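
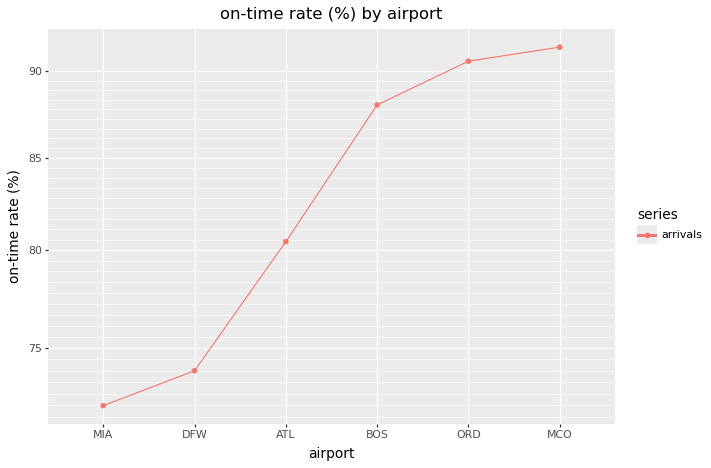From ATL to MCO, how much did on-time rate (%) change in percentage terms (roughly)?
ATL ≈ 80, MCO ≈ 92; (92 − 80) / 80 ≈ +15%.

≈ +15%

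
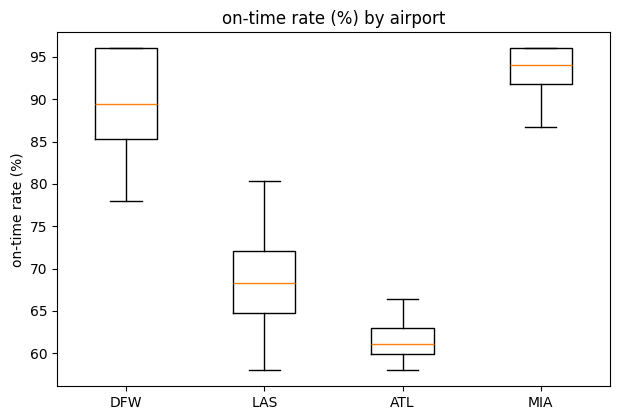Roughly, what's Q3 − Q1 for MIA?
Q3 ≈ 95, Q1 ≈ 90; IQR ≈ 5.

≈ 5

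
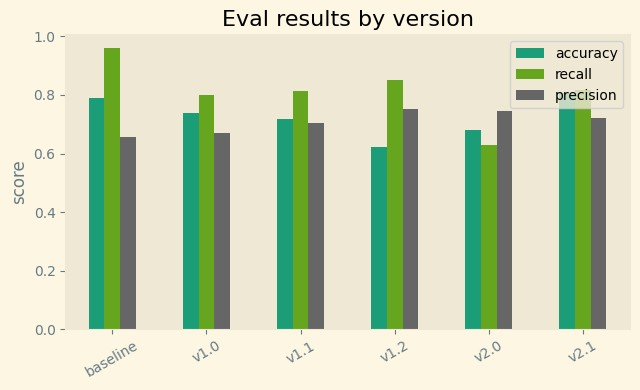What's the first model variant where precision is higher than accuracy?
v1.2

v1.1: precision ≈ 0.7 vs accuracy ≈ 0.7 (not yet); v1.2: precision ≈ 0.8 vs accuracy ≈ 0.6 (first crossover).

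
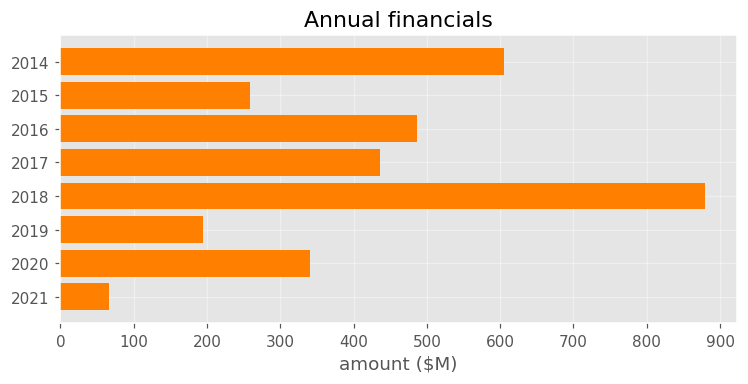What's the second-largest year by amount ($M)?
2014

Top 3: 2018 ≈ 900, 2014 ≈ 600, 2016 ≈ 500.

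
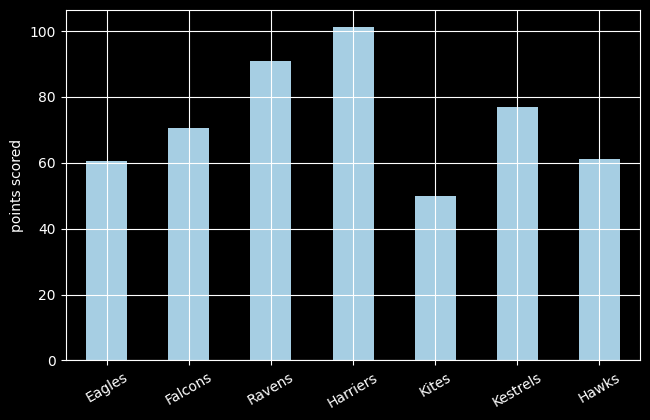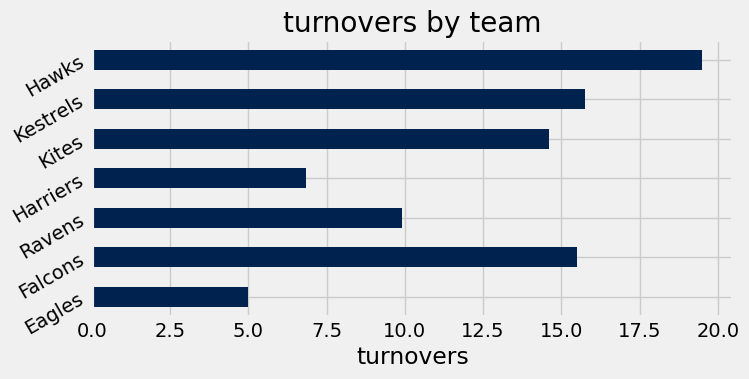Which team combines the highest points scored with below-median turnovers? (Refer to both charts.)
Chart 2 median turnovers ≈ 14; below-median teams: Eagles, Ravens, Harriers. Among those, Harriers has the highest points scored (≈ 100).

Harriers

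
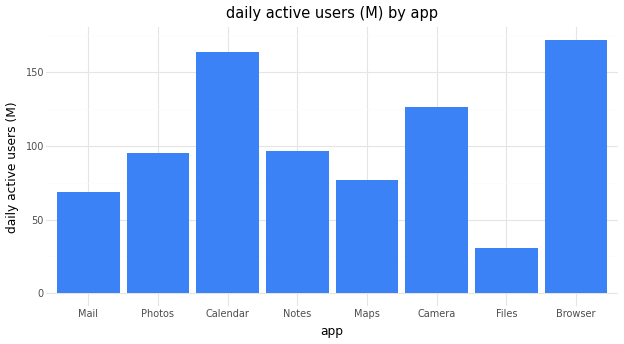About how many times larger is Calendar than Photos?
Calendar ≈ 160, Photos ≈ 100; 160/100 ≈ 1.6.

≈ 1.6×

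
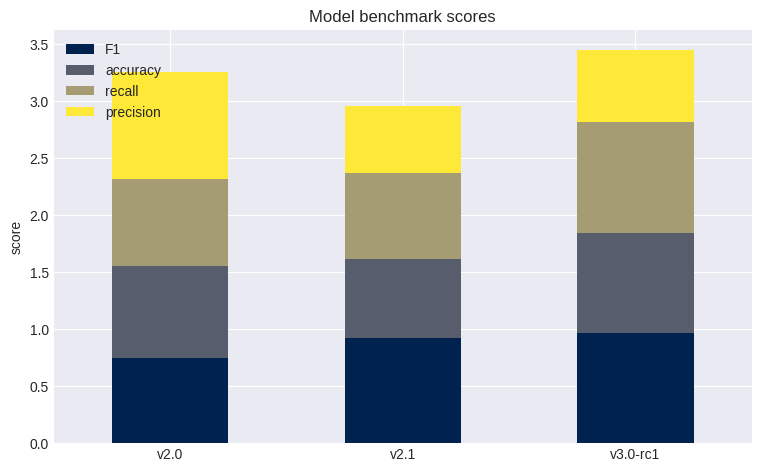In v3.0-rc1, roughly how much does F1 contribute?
≈ 1.0

F1 top ≈ 1.0, bottom ≈ 0.0; segment ≈ 1.0.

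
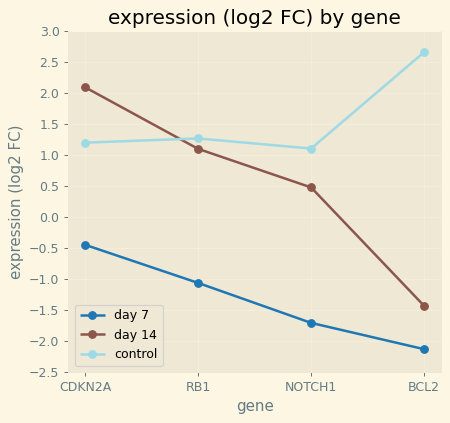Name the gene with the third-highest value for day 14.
Top 4 for day 14: CDKN2A ≈ 2.0, RB1 ≈ 1.0, NOTCH1 ≈ 0.5, BCL2 ≈ -1.5.

NOTCH1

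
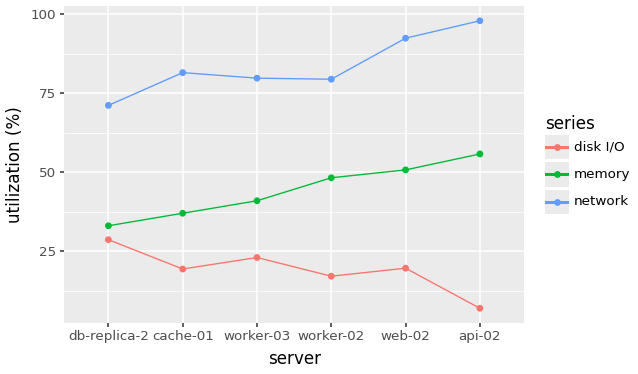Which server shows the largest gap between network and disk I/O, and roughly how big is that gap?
api-02: network ≈ 100, disk I/O ≈ 10 → gap ≈ 90. Next-largest (web-02) is only ≈ 70.

api-02, ≈ 90 %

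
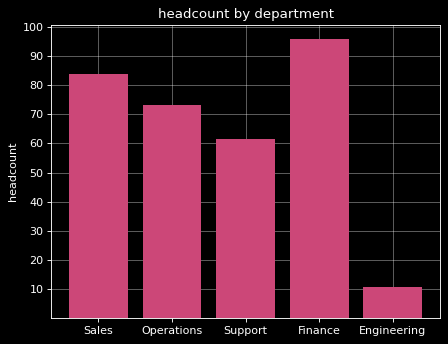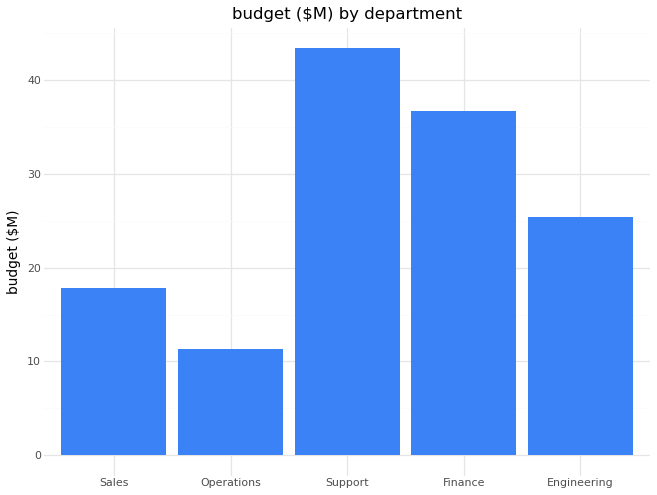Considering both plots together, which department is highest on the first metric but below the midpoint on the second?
Sales

Chart 2 median budget ($M) ≈ 25; below-median departments: Sales, Operations. Among those, Sales has the highest headcount (≈ 80).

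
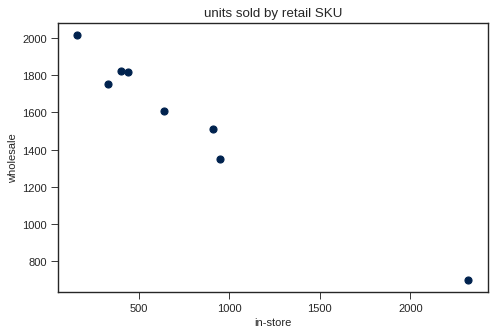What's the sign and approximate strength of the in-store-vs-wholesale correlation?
Points are negatively correlated; strong (|r| ≈ 1.0).

negative, strong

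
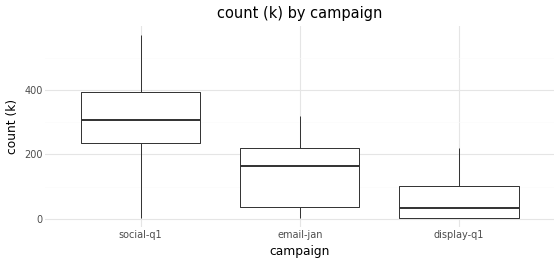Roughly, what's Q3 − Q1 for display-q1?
Q3 ≈ 100, Q1 ≈ 0; IQR ≈ 100.

≈ 100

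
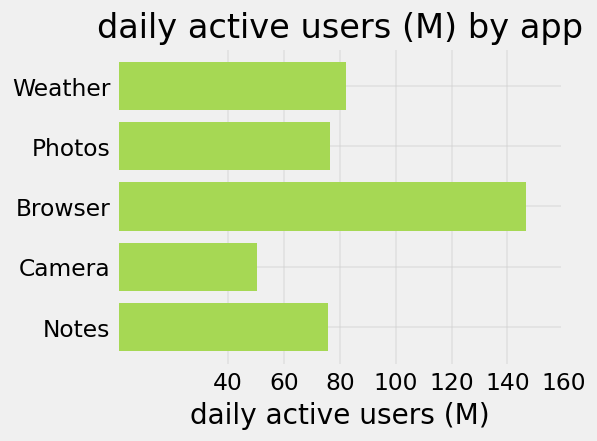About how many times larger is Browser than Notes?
≈ 1.75×

Browser ≈ 140, Notes ≈ 80; 140/80 ≈ 1.75.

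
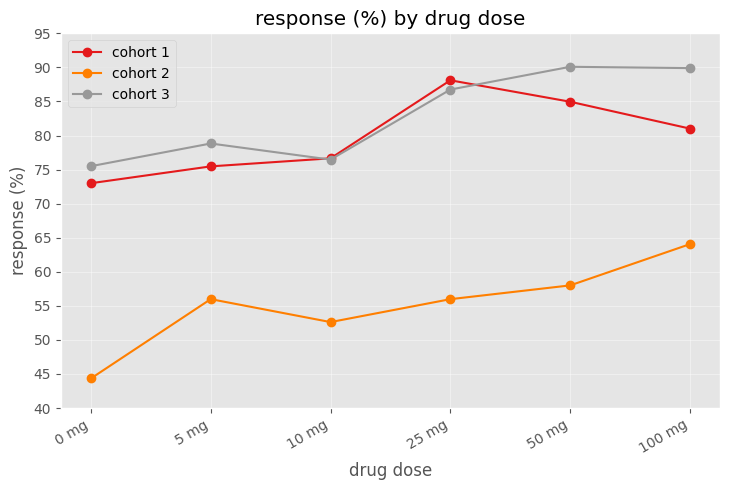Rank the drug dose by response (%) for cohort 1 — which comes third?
100 mg

Top 4 for cohort 1: 25 mg ≈ 90, 50 mg ≈ 85, 100 mg ≈ 80, 10 mg ≈ 75.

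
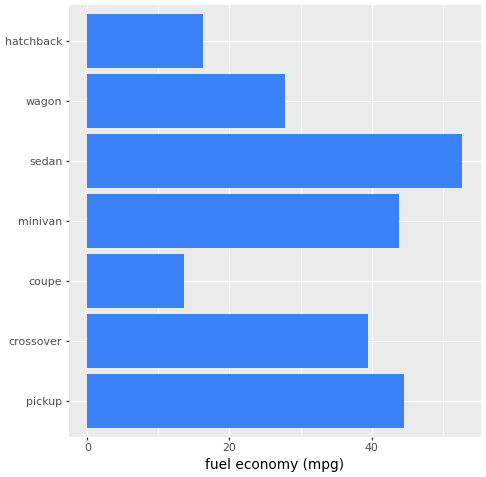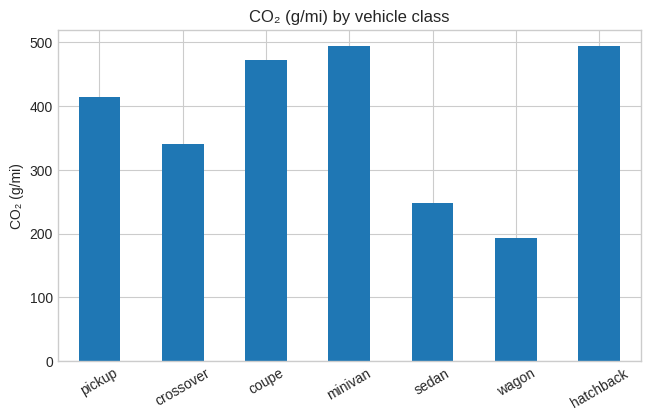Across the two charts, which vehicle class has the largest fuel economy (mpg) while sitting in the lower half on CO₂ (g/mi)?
sedan

Chart 2 median CO₂ (g/mi) ≈ 400; below-median vehicle classes: crossover, sedan, wagon. Among those, sedan has the highest fuel economy (mpg) (≈ 55).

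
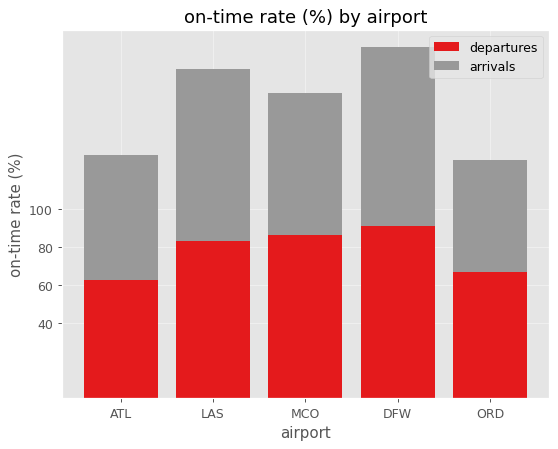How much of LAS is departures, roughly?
≈ 80

departures top ≈ 80, bottom ≈ 0; segment ≈ 80.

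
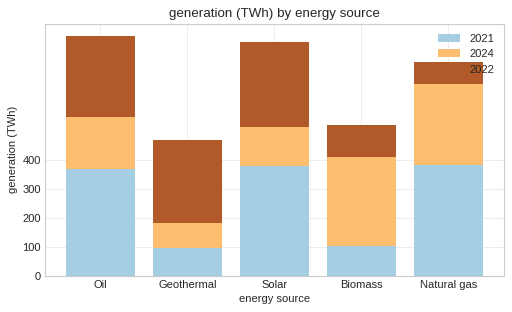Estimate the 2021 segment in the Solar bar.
≈ 400

2021 top ≈ 400, bottom ≈ 0; segment ≈ 400.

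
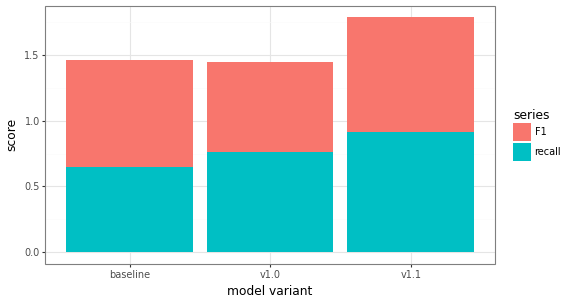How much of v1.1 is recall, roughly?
≈ 1.0

recall top ≈ 1.0, bottom ≈ 0.0; segment ≈ 1.0.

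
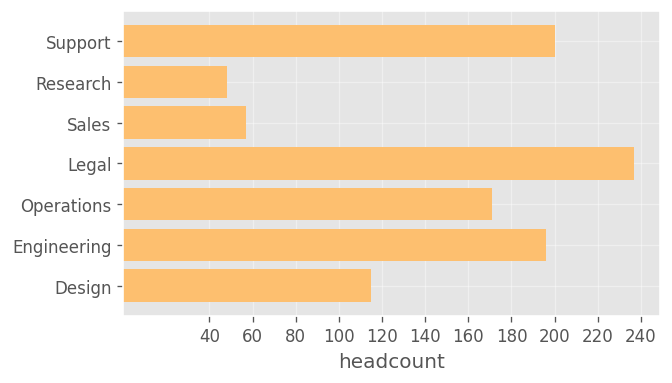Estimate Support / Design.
Support ≈ 200, Design ≈ 120; 200/120 ≈ 1.67.

≈ 1.67×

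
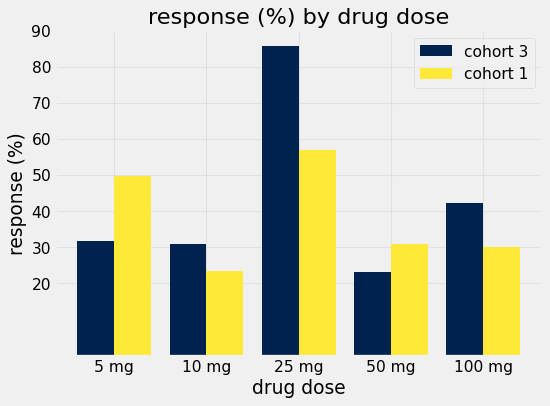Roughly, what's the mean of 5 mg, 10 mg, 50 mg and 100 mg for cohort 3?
≈ 30

(30 + 30 + 20 + 40) / 4 ≈ 30.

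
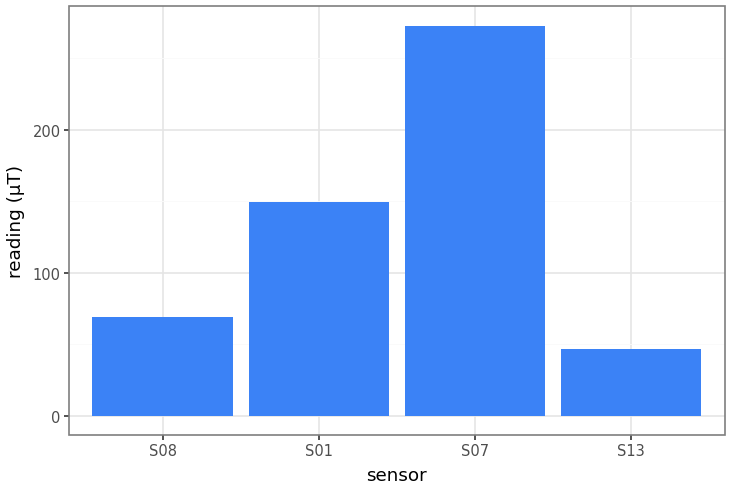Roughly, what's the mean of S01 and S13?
≈ 100

(150 + 50) / 2 ≈ 100.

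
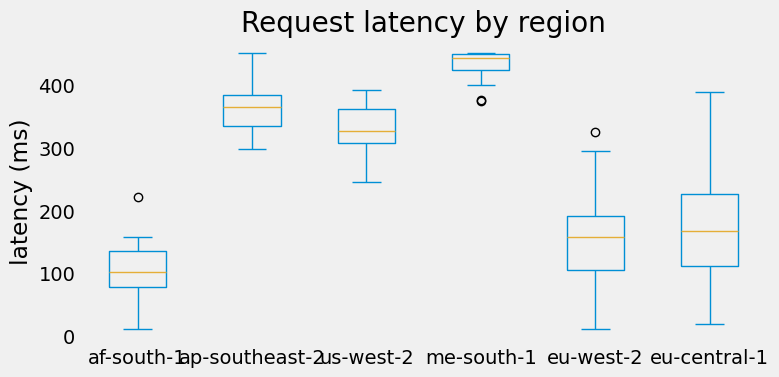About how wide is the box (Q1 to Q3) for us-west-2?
≈ 50

Q3 ≈ 350, Q1 ≈ 300; IQR ≈ 50.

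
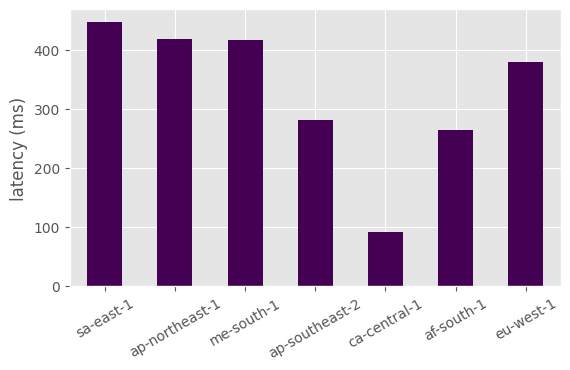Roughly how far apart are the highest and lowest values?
Max sa-east-1 ≈ 450, min ca-central-1 ≈ 100; range ≈ 350.

≈ 350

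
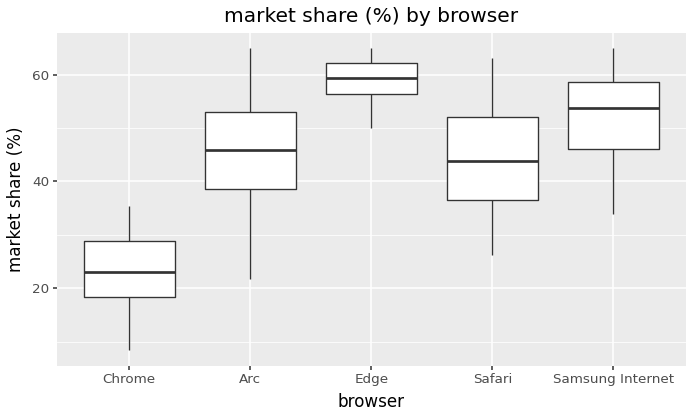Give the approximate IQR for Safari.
≈ 15

Q3 ≈ 50, Q1 ≈ 35; IQR ≈ 15.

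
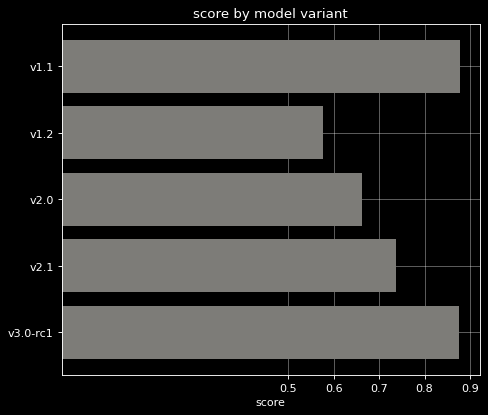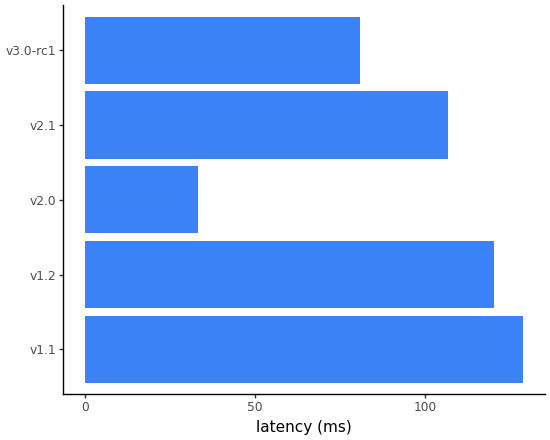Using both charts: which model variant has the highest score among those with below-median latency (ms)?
Chart 2 median latency (ms) ≈ 100; below-median model variants: v2.0, v3.0-rc1. Among those, v3.0-rc1 has the highest score (≈ 0.9).

v3.0-rc1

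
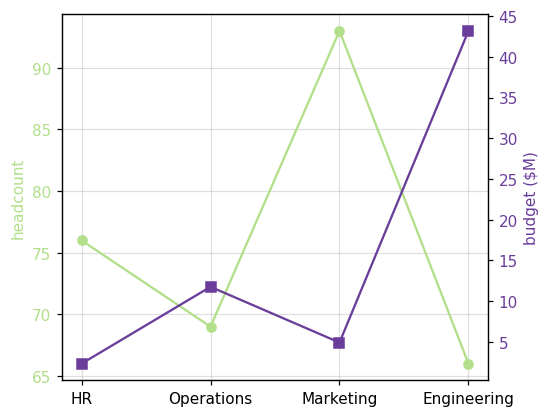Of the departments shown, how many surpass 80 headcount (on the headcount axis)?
Above 80: Marketing.

1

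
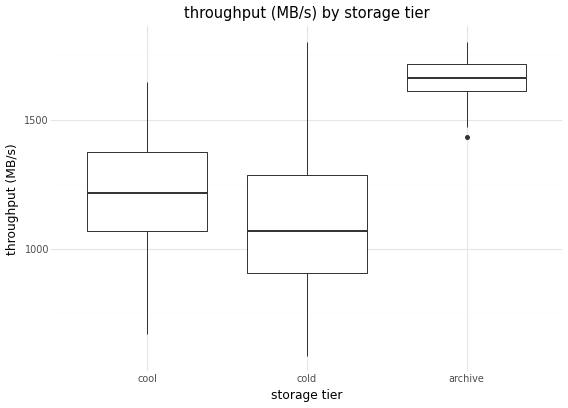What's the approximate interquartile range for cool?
≈ 300

Q3 ≈ 1350, Q1 ≈ 1050; IQR ≈ 300.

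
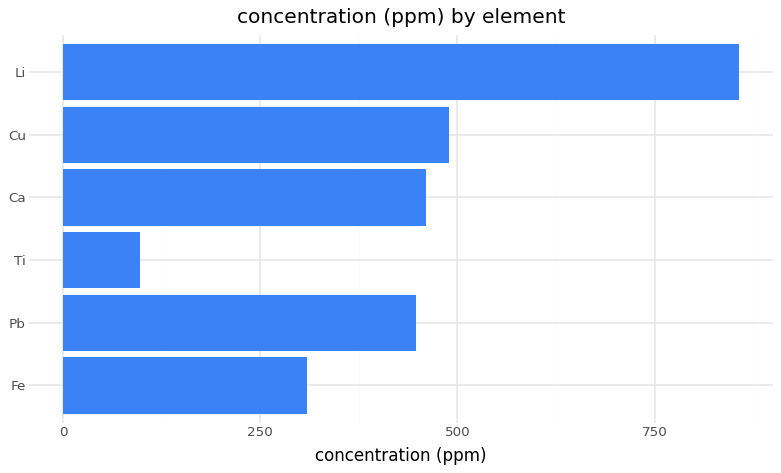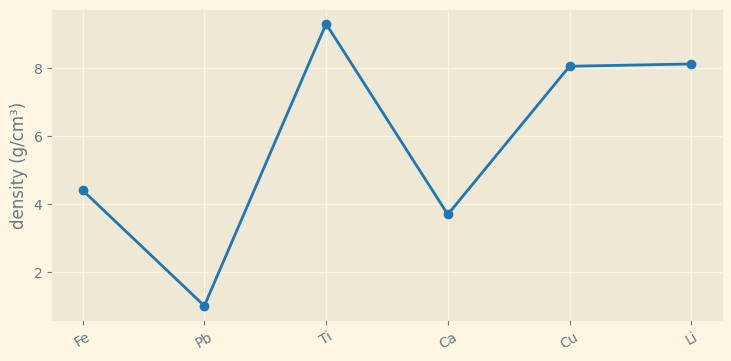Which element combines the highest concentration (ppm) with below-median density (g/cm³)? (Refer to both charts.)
Chart 2 median density (g/cm³) ≈ 6; below-median elements: Fe, Pb, Ca. Among those, Ca has the highest concentration (ppm) (≈ 500).

Ca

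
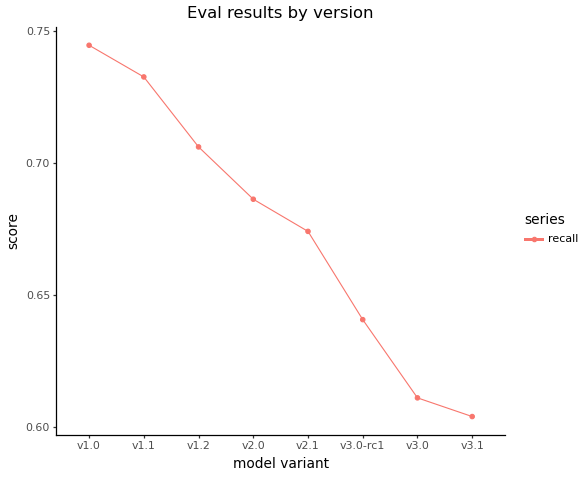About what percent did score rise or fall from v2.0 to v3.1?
v2.0 ≈ 0.68, v3.1 ≈ 0.60; (0.60 − 0.68) / 0.68 ≈ -11.8%.

≈ -11.8%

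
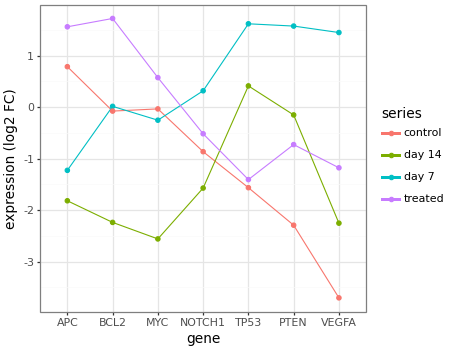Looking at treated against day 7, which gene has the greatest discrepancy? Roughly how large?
TP53: treated ≈ -1.5, day 7 ≈ 1.5 → gap ≈ 3.0. Next-largest (APC) is only ≈ 2.5.

TP53, ≈ 3.0 log2 FC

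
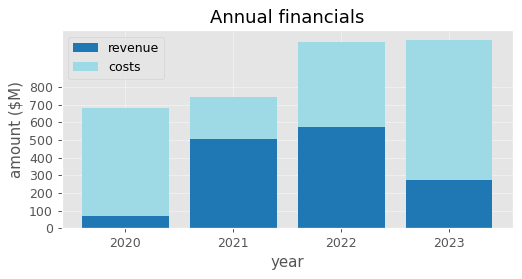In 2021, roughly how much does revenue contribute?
revenue top ≈ 500, bottom ≈ 0; segment ≈ 500.

≈ 500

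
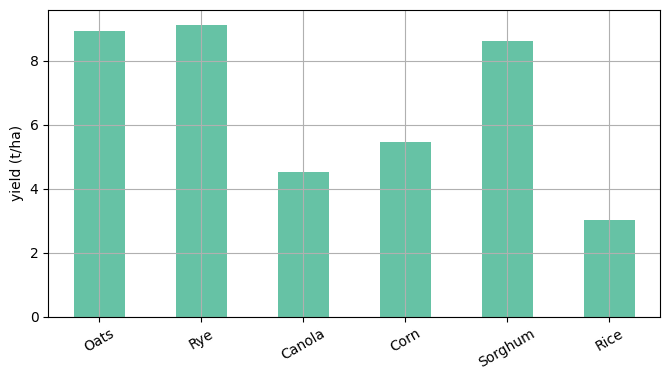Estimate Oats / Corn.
Oats ≈ 9, Corn ≈ 5; 9/5 ≈ 1.8.

≈ 1.8×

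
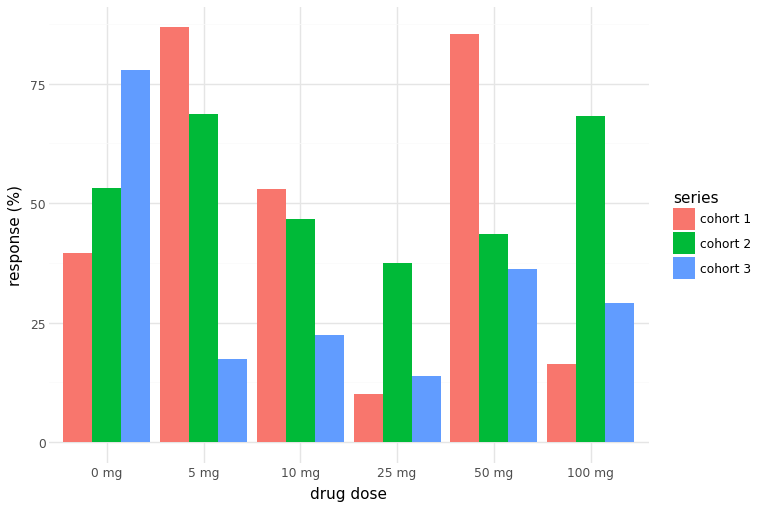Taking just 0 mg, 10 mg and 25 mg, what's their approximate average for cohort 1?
(40 + 50 + 10) / 3 ≈ 33.

≈ 33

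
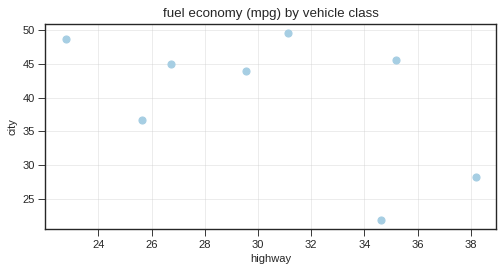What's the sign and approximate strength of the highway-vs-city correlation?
Points are negatively correlated; moderate (|r| ≈ 0.5).

negative, moderate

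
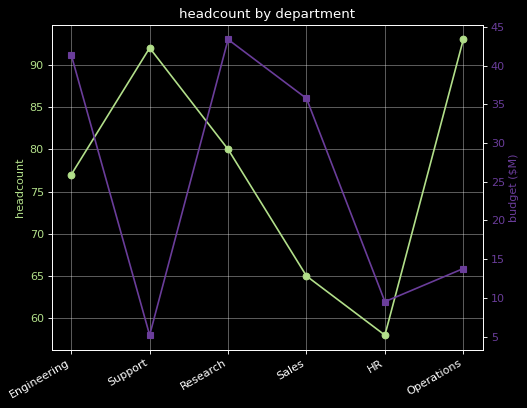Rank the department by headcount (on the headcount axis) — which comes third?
Research

Top 4 (on the headcount axis): Operations ≈ 95, Support ≈ 90, Research ≈ 80, Engineering ≈ 75.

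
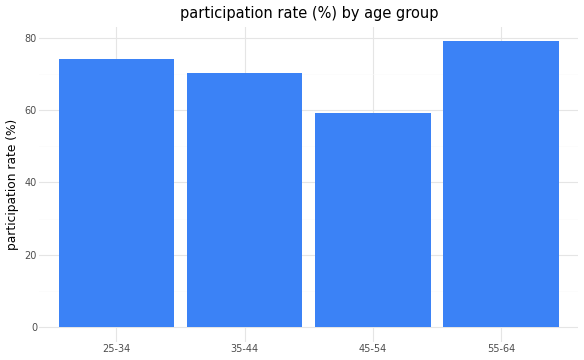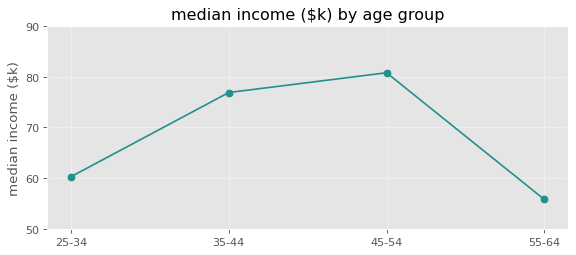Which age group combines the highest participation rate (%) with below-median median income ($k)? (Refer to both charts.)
55-64

Chart 2 median median income ($k) ≈ 70; below-median age groups: 25-34, 55-64. Among those, 55-64 has the highest participation rate (%) (≈ 80).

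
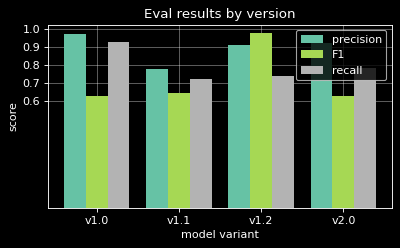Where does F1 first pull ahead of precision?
v1.2

v1.1: F1 ≈ 0.6 vs precision ≈ 0.8 (not yet); v1.2: F1 ≈ 1.0 vs precision ≈ 0.9 (first crossover).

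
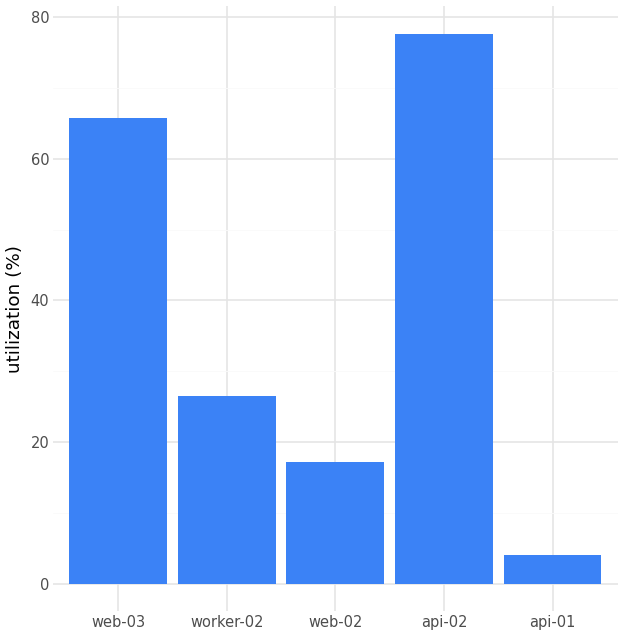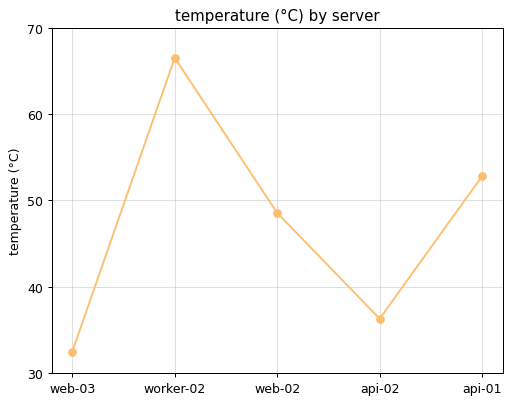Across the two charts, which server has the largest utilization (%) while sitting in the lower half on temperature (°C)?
api-02

Chart 2 median temperature (°C) ≈ 50; below-median servers: web-03, api-02. Among those, api-02 has the highest utilization (%) (≈ 80).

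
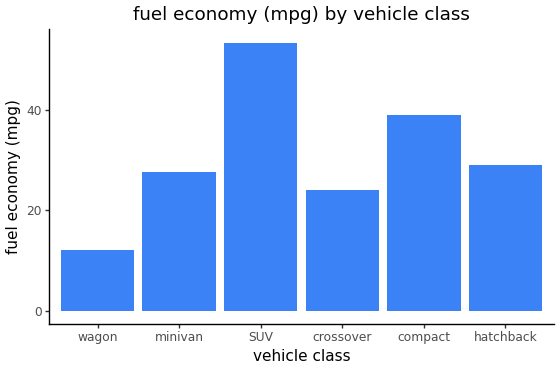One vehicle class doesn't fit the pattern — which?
SUV ≈ 55; the rest sit between ≈ 10 and ≈ 40.

SUV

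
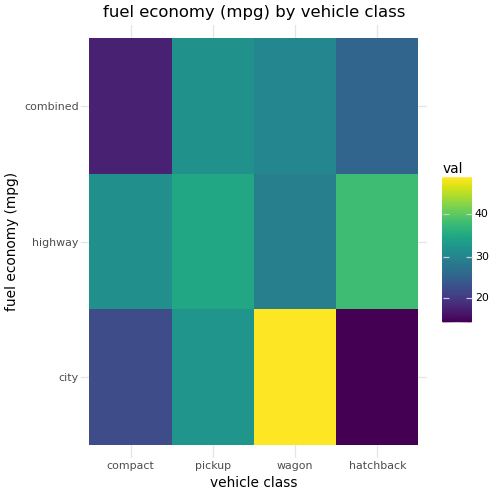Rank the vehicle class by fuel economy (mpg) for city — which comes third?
compact

Top 4 for city: wagon ≈ 50, pickup ≈ 30, compact ≈ 20, hatchback ≈ 15.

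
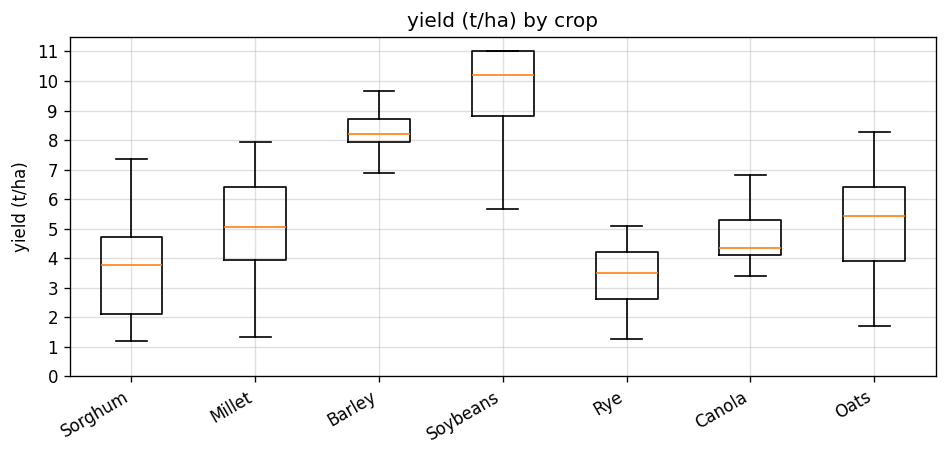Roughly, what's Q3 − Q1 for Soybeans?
≈ 2

Q3 ≈ 11, Q1 ≈ 9; IQR ≈ 2.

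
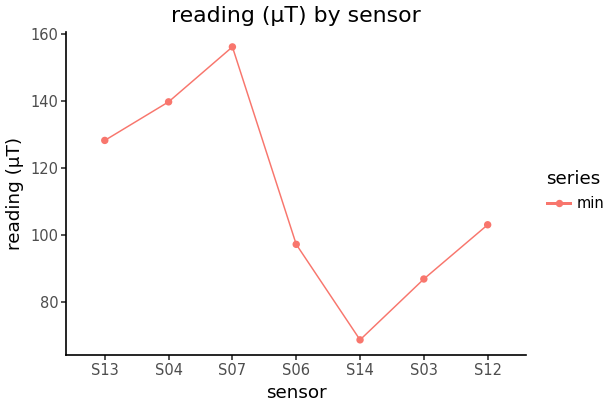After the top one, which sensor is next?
S04

Top 3: S07 ≈ 160, S04 ≈ 140, S13 ≈ 130.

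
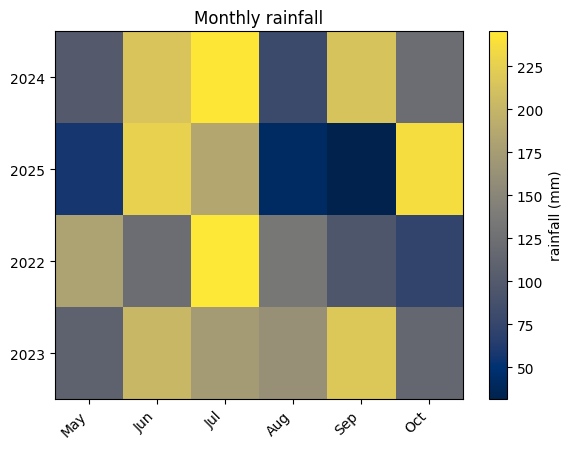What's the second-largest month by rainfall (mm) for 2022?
May

Top 3 for 2022: Jul ≈ 240, May ≈ 180, Aug ≈ 140.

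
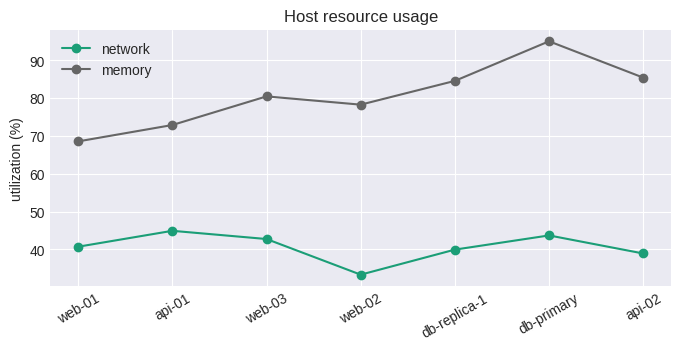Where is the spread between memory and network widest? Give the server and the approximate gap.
db-primary, ≈ 60 %

db-primary: memory ≈ 100, network ≈ 40 → gap ≈ 60. Next-largest (api-02) is only ≈ 50.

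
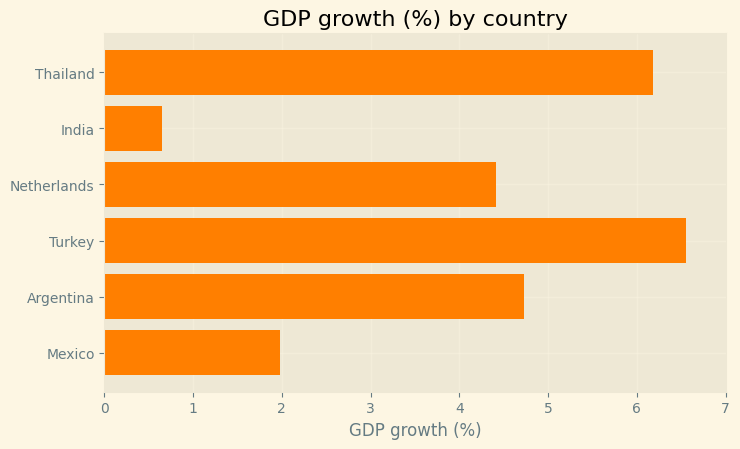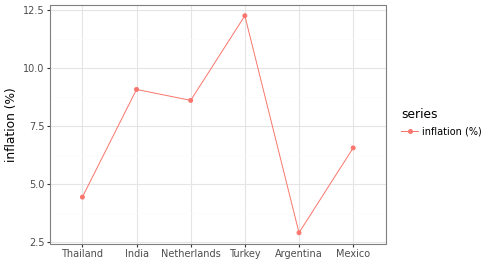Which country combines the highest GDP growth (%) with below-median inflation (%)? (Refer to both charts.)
Chart 2 median inflation (%) ≈ 8; below-median countries: Thailand, Argentina, Mexico. Among those, Thailand has the highest GDP growth (%) (≈ 6).

Thailand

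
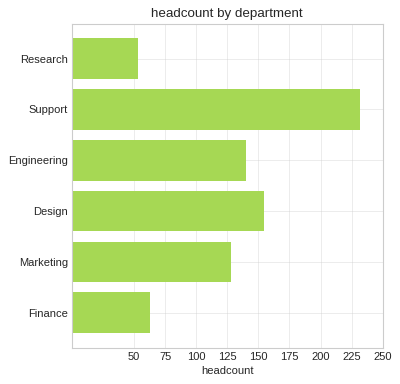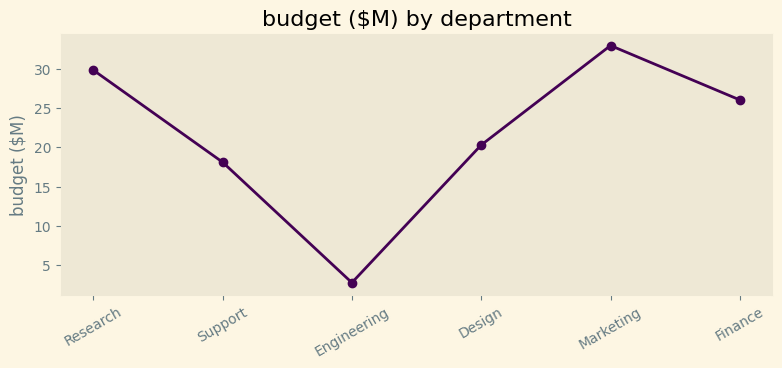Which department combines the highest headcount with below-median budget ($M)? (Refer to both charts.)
Chart 2 median budget ($M) ≈ 25; below-median departments: Support, Engineering, Design. Among those, Support has the highest headcount (≈ 225).

Support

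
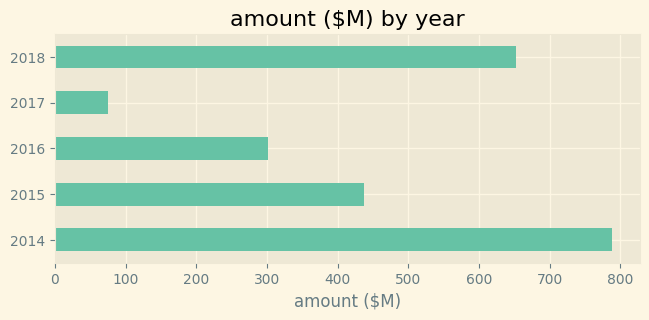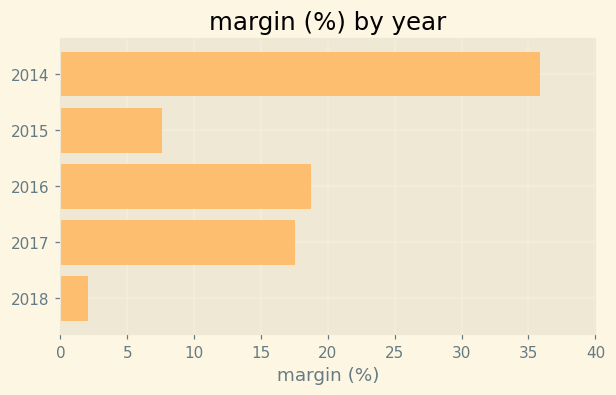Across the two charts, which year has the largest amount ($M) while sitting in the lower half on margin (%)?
2018

Chart 2 median margin (%) ≈ 20; below-median years: 2015, 2018. Among those, 2018 has the highest amount ($M) (≈ 700).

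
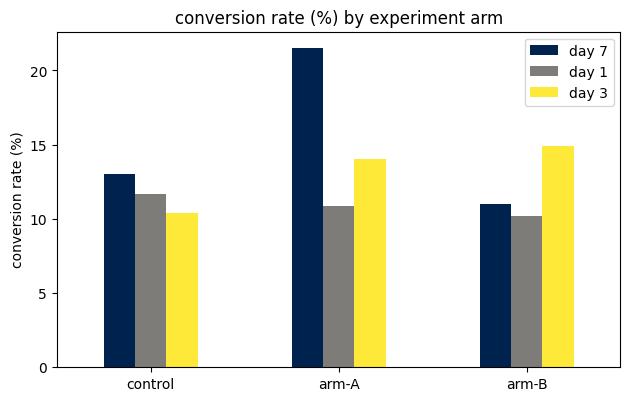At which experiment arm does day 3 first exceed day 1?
control: day 3 ≈ 10 vs day 1 ≈ 12 (not yet); arm-A: day 3 ≈ 14 vs day 1 ≈ 10 (first crossover).

arm-A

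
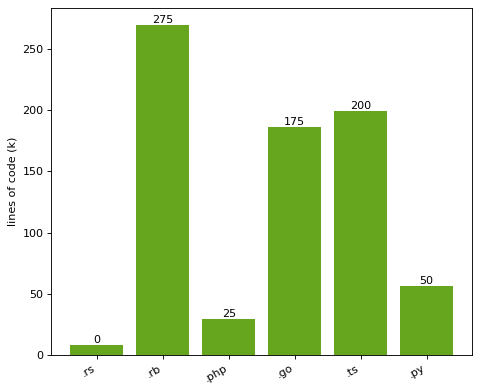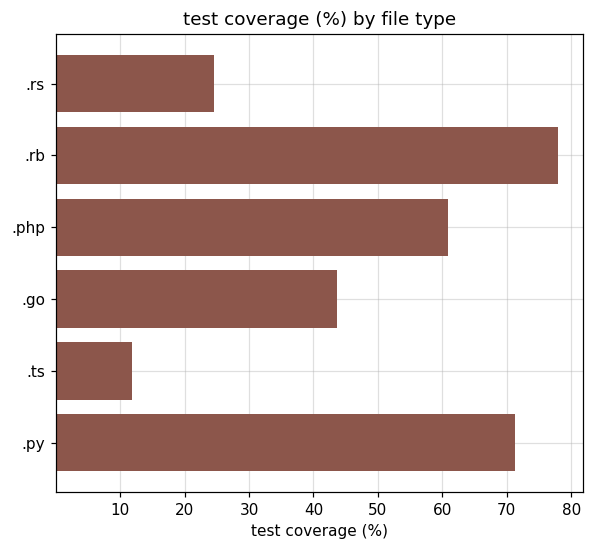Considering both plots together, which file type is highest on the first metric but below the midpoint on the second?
.ts

Chart 2 median test coverage (%) ≈ 50; below-median file types: .rs, .go, .ts. Among those, .ts has the highest lines of code (k) (≈ 200).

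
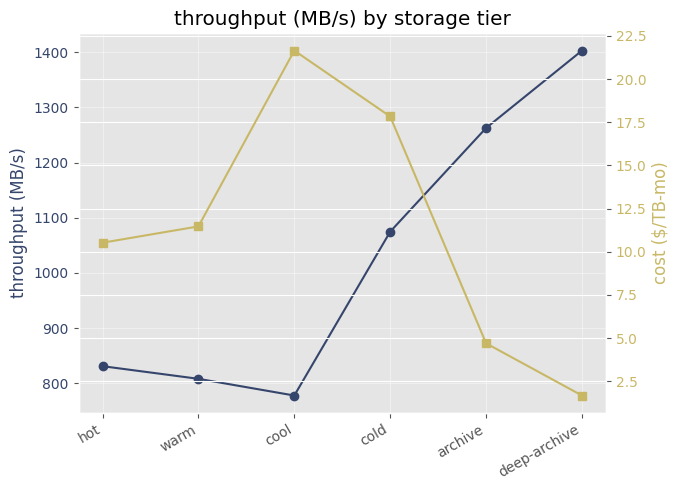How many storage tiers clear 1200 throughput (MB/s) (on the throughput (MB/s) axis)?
2

Above 1200: archive, deep-archive.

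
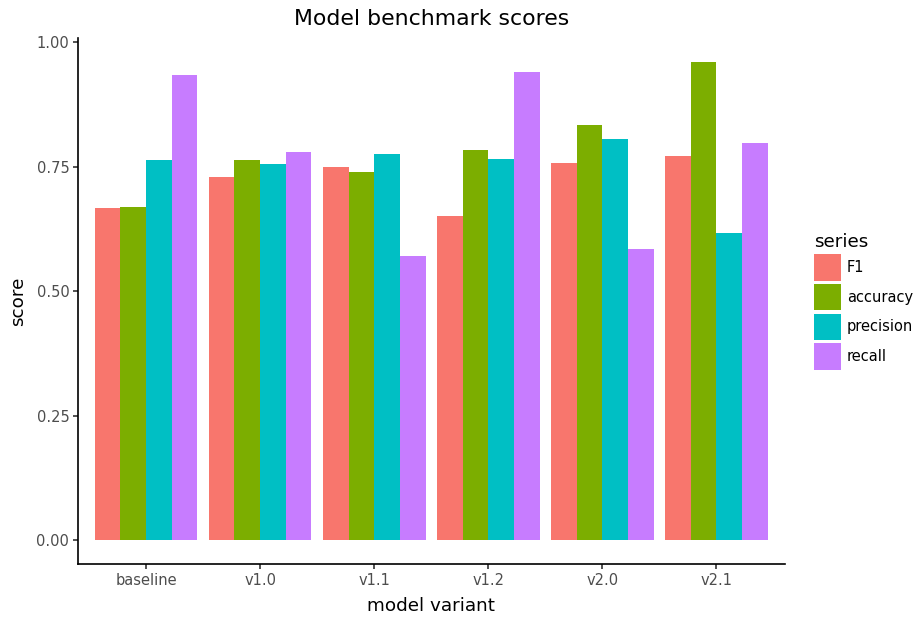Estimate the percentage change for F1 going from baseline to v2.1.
baseline ≈ 0.7, v2.1 ≈ 0.8; (0.8 − 0.7) / 0.7 ≈ +14.3%.

≈ +14.3%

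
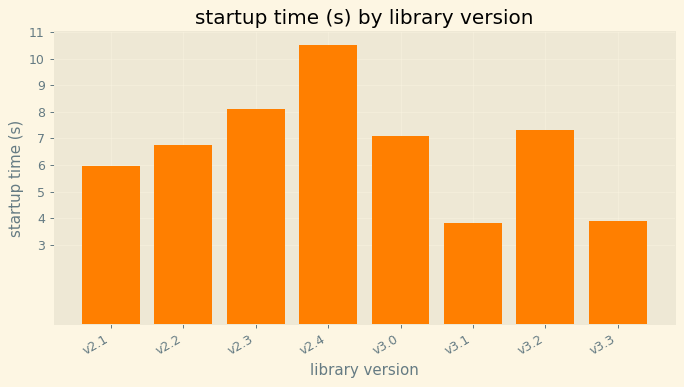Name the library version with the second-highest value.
Top 3: v2.4 ≈ 10, v2.3 ≈ 8, v3.2 ≈ 7.

v2.3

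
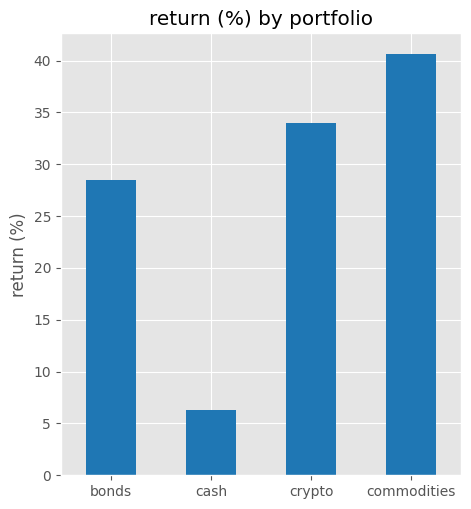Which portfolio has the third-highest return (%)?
bonds

Top 4: commodities ≈ 40, crypto ≈ 35, bonds ≈ 30, cash ≈ 5.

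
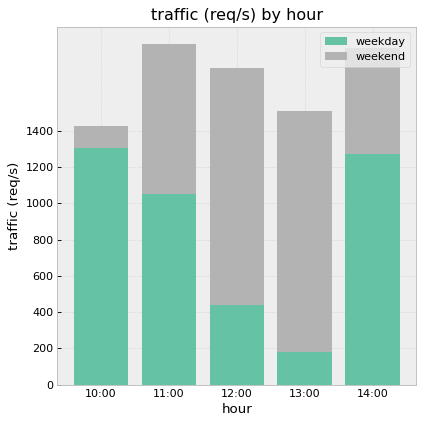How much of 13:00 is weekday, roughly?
≈ 200

weekday top ≈ 200, bottom ≈ 0; segment ≈ 200.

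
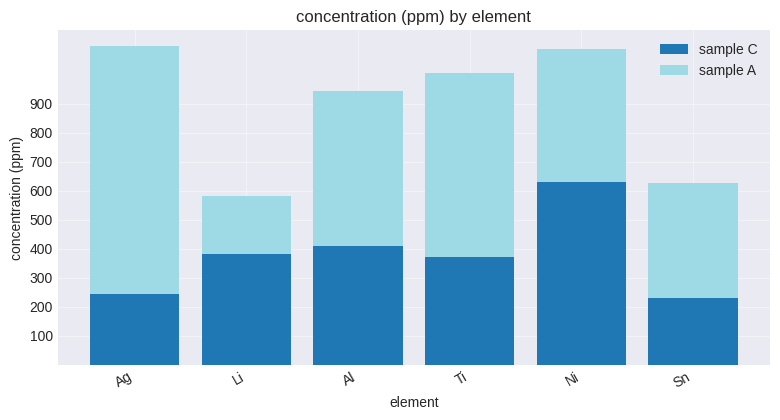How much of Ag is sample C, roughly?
≈ 200

sample C top ≈ 200, bottom ≈ 0; segment ≈ 200.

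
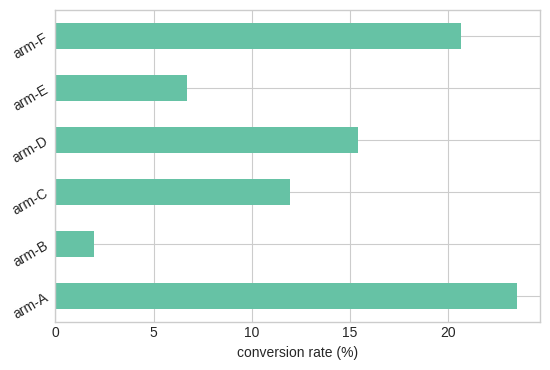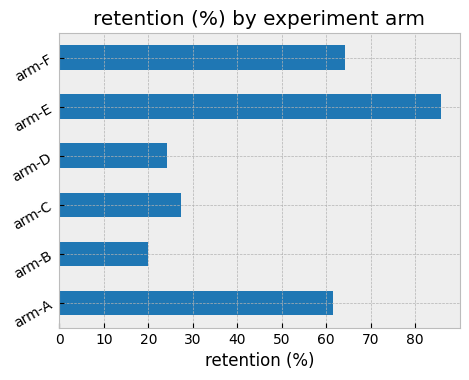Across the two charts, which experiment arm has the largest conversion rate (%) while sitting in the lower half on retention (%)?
arm-D

Chart 2 median retention (%) ≈ 40; below-median experiment arms: arm-B, arm-C, arm-D. Among those, arm-D has the highest conversion rate (%) (≈ 15).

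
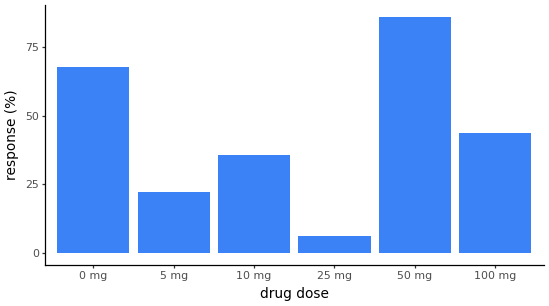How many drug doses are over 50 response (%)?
2

Above 50: 0 mg, 50 mg.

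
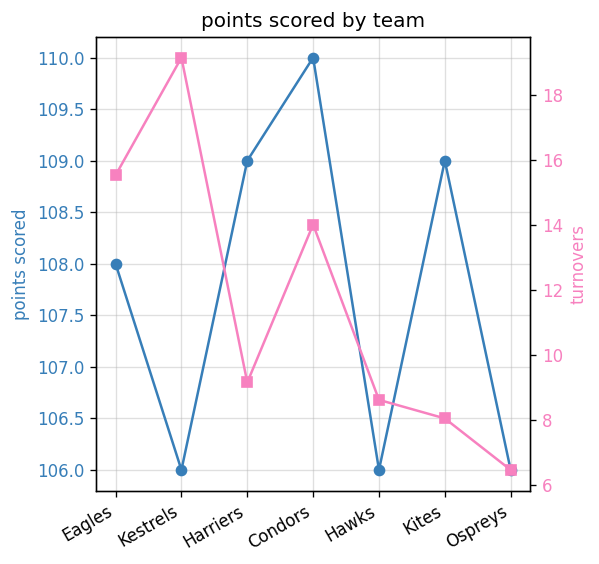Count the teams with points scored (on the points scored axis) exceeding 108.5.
3

Above 108.5: Harriers, Condors, Kites.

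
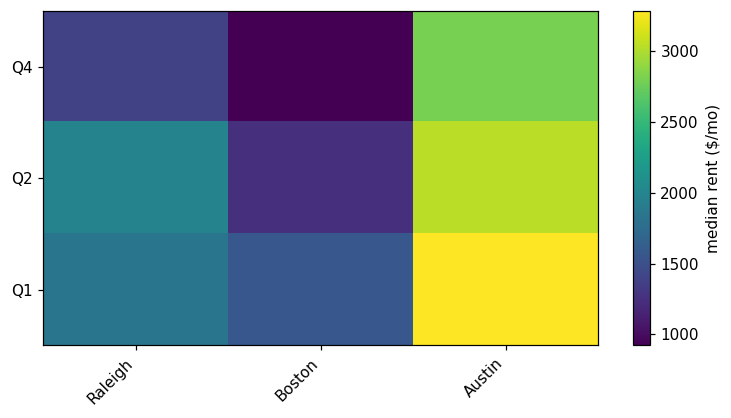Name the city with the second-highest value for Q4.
Raleigh

Top 3 for Q4: Austin ≈ 2800, Raleigh ≈ 1400, Boston ≈ 1000.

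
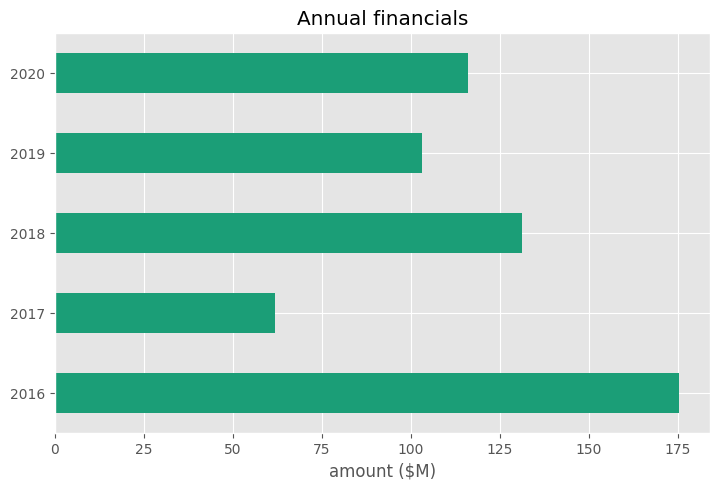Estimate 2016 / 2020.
2016 ≈ 180, 2020 ≈ 120; 180/120 ≈ 1.5.

≈ 1.5×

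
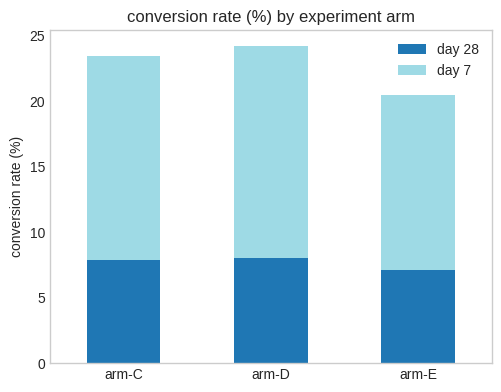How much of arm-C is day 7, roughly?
≈ 15

day 7 top ≈ 25, bottom ≈ 10; segment ≈ 15.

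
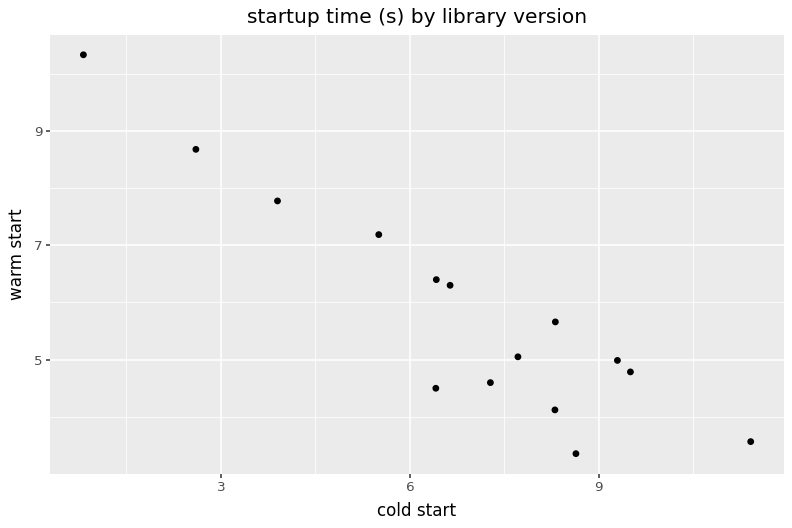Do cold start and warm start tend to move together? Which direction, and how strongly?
negative, strong

Points are negatively correlated; strong (|r| ≈ 0.9).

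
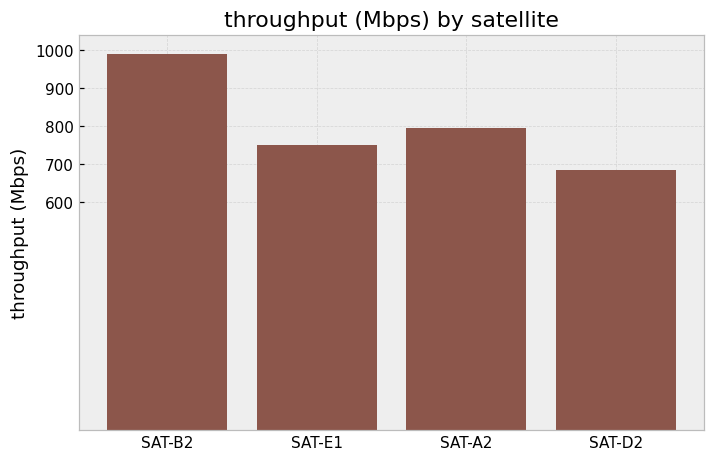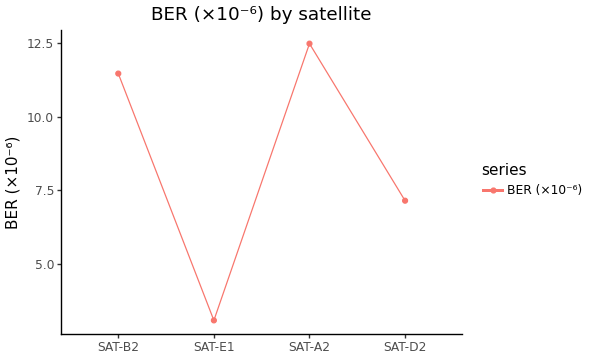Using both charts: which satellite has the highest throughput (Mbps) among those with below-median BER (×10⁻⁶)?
SAT-E1

Chart 2 median BER (×10⁻⁶) ≈ 10; below-median satellites: SAT-E1, SAT-D2. Among those, SAT-E1 has the highest throughput (Mbps) (≈ 800).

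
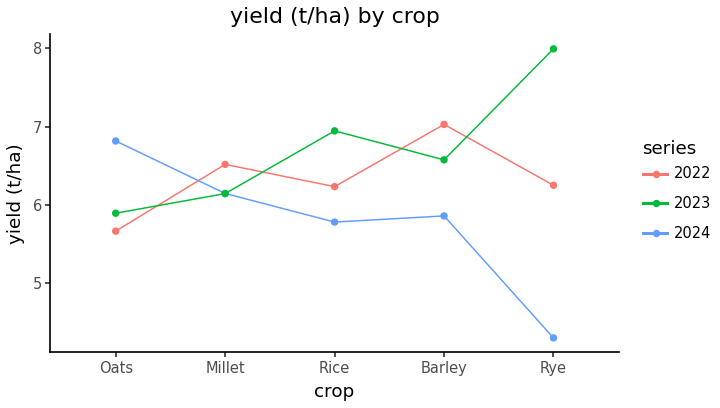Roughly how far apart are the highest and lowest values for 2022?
≈ 1.5

Max Barley ≈ 7.0, min Oats ≈ 5.5; range ≈ 1.5.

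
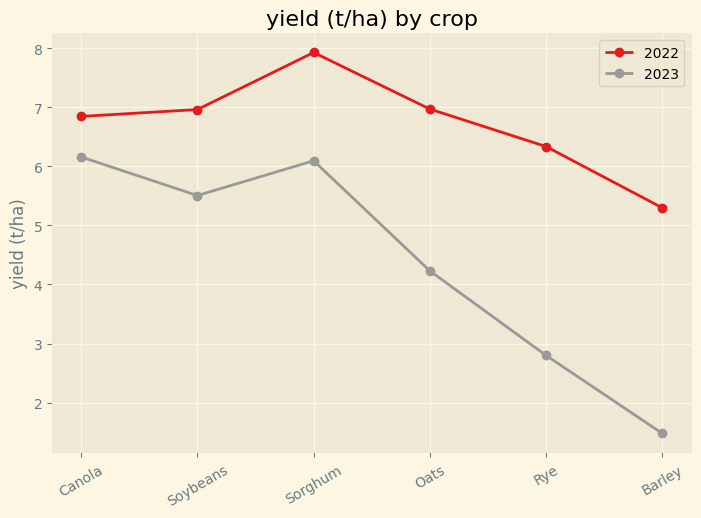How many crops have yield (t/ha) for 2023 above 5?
Above 5: Canola, Soybeans, Sorghum.

3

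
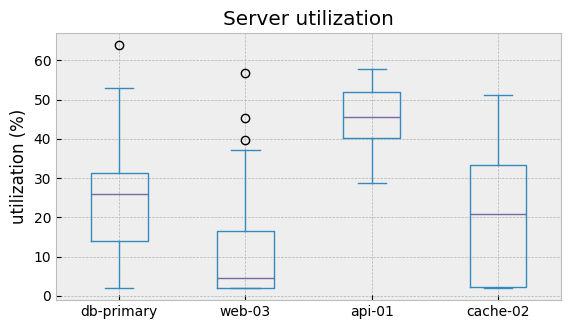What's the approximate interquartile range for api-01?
Q3 ≈ 50, Q1 ≈ 40; IQR ≈ 10.

≈ 10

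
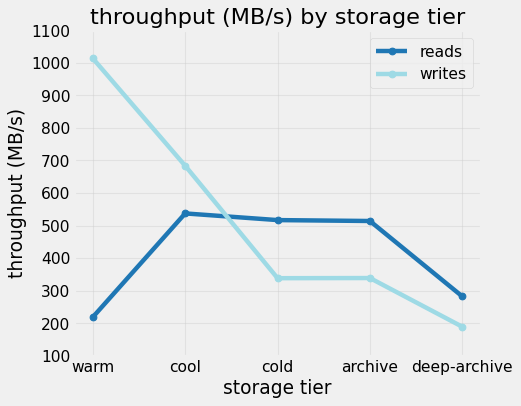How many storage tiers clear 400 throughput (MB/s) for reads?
3

Above 400: cool, cold, archive.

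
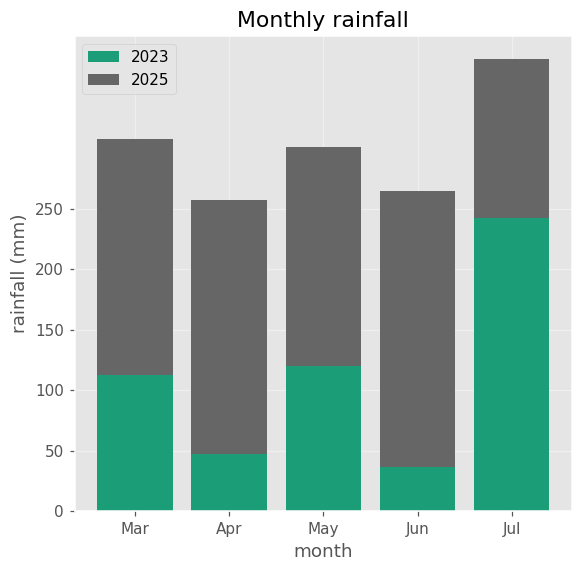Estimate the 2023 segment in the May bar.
2023 top ≈ 100, bottom ≈ 0; segment ≈ 100.

≈ 100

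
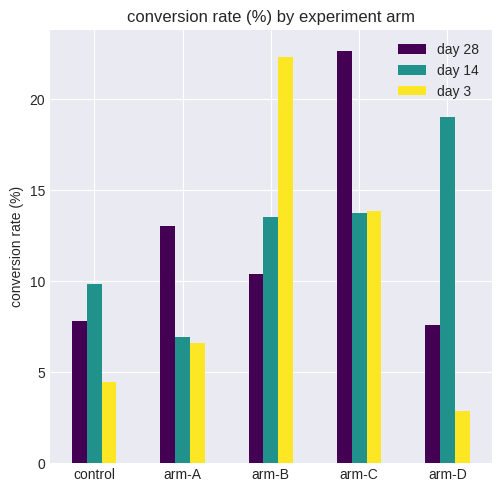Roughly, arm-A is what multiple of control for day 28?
≈ 1.75×

arm-A ≈ 14, control ≈ 8; 14/8 ≈ 1.75.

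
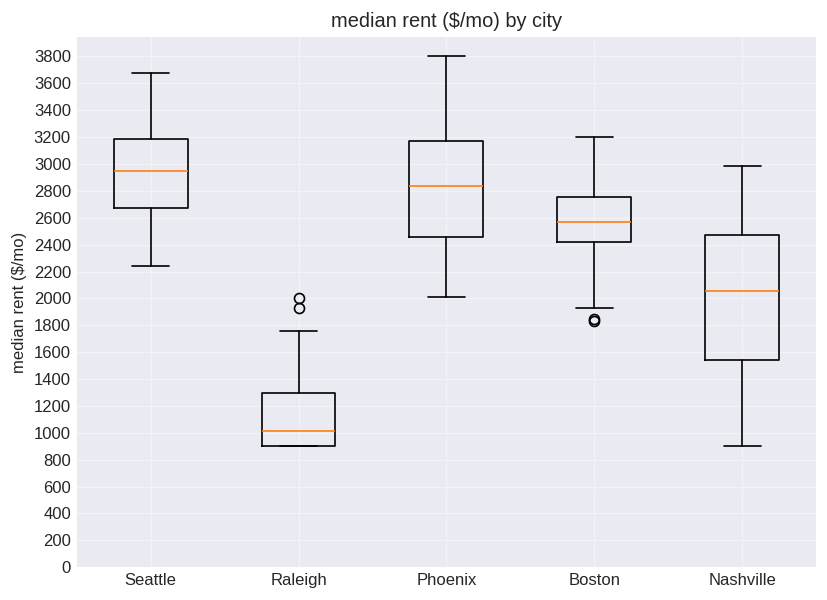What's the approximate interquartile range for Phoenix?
≈ 800

Q3 ≈ 3200, Q1 ≈ 2400; IQR ≈ 800.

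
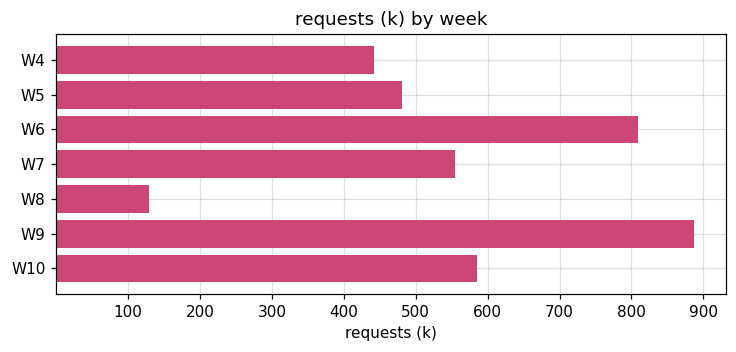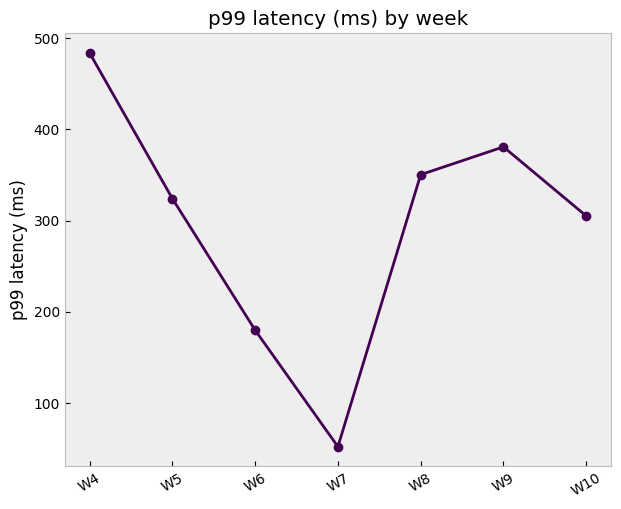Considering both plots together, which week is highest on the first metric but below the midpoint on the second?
Chart 2 median p99 latency (ms) ≈ 300; below-median weeks: W6, W7, W10. Among those, W6 has the highest requests (k) (≈ 800).

W6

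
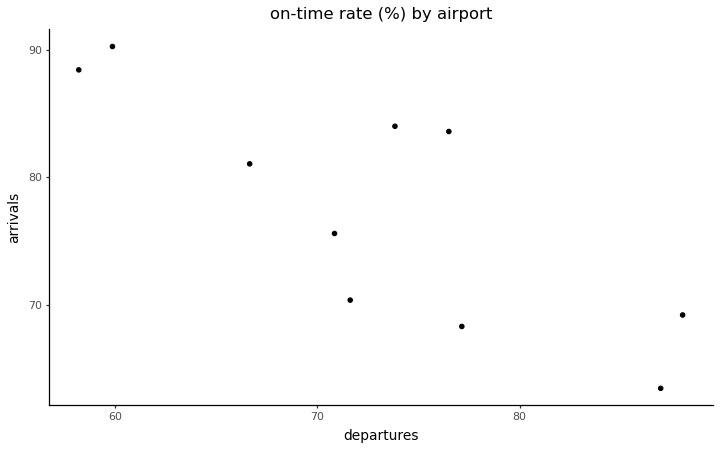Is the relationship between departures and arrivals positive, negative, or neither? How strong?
Points are negatively correlated; strong (|r| ≈ 0.8).

negative, strong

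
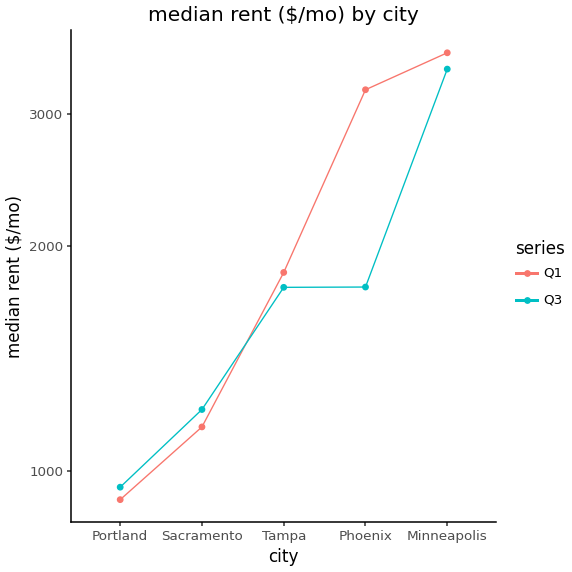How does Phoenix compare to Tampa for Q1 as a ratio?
Phoenix ≈ 3000, Tampa ≈ 2000; 3000/2000 ≈ 1.5.

≈ 1.5×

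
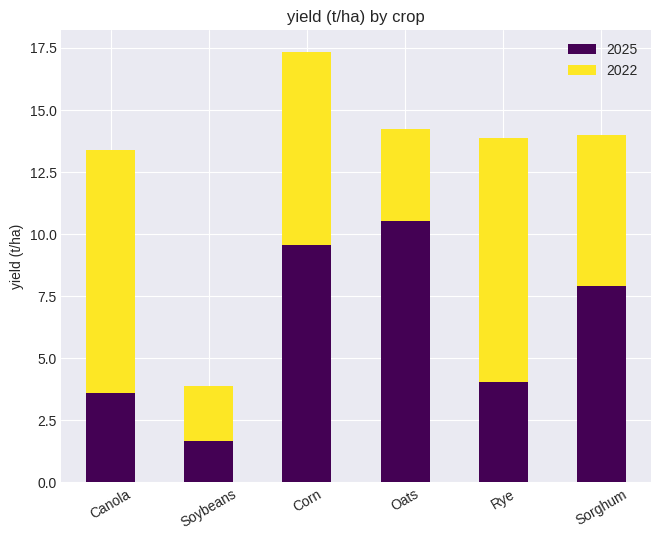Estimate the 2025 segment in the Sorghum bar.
≈ 8

2025 top ≈ 8, bottom ≈ 0; segment ≈ 8.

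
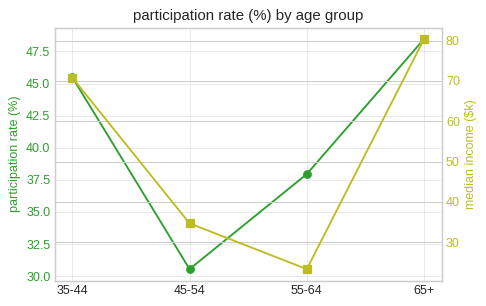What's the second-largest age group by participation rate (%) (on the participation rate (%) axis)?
35-44

Top 3 (on the participation rate (%) axis): 65+ ≈ 48, 35-44 ≈ 46, 55-64 ≈ 38.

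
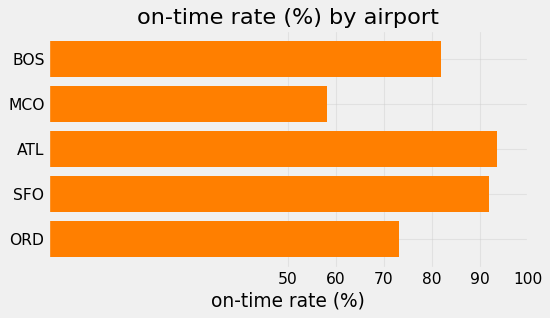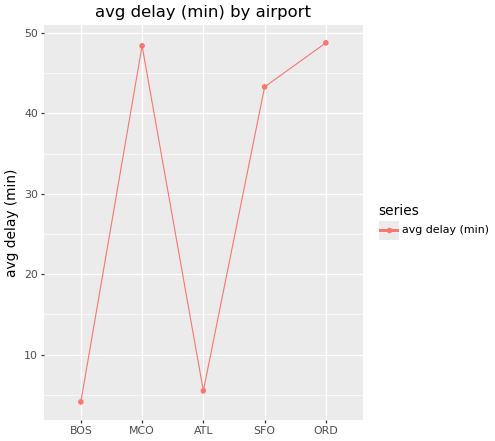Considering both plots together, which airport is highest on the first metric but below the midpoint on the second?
Chart 2 median avg delay (min) ≈ 45; below-median airports: BOS, ATL. Among those, ATL has the highest on-time rate (%) (≈ 90).

ATL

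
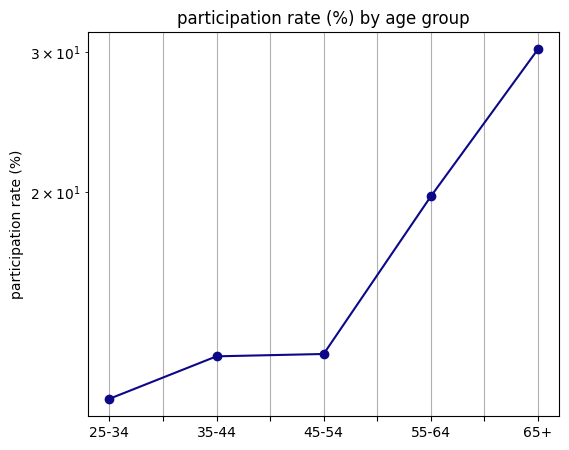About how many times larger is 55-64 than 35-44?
≈ 1.67×

55-64 ≈ 20, 35-44 ≈ 12; 20/12 ≈ 1.67.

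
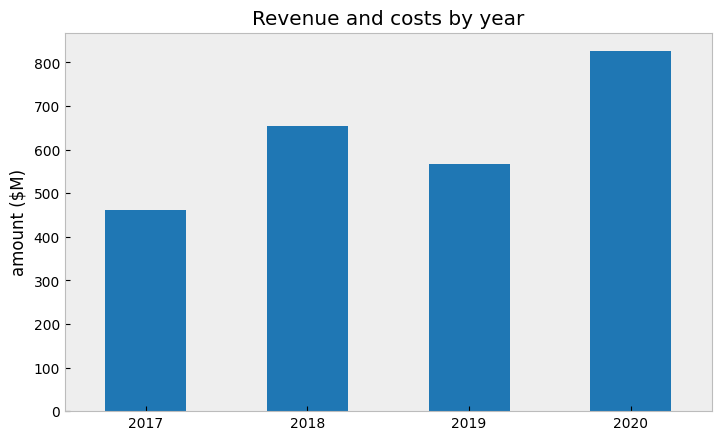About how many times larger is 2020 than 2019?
2020 ≈ 800, 2019 ≈ 600; 800/600 ≈ 1.33.

≈ 1.33×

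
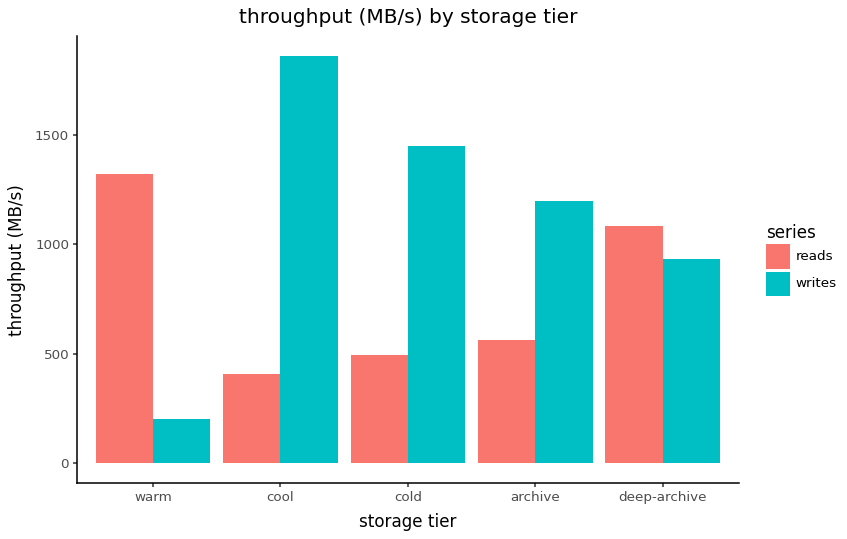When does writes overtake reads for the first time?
warm: writes ≈ 200 vs reads ≈ 1400 (not yet); cool: writes ≈ 1800 vs reads ≈ 400 (first crossover).

cool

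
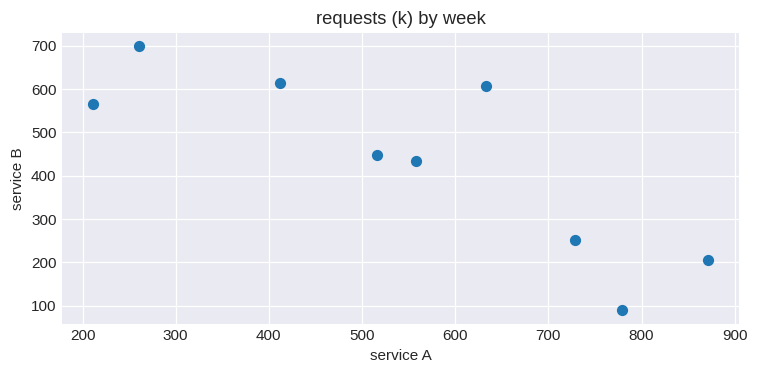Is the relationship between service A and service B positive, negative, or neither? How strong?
negative, strong

Points are negatively correlated; strong (|r| ≈ 0.8).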